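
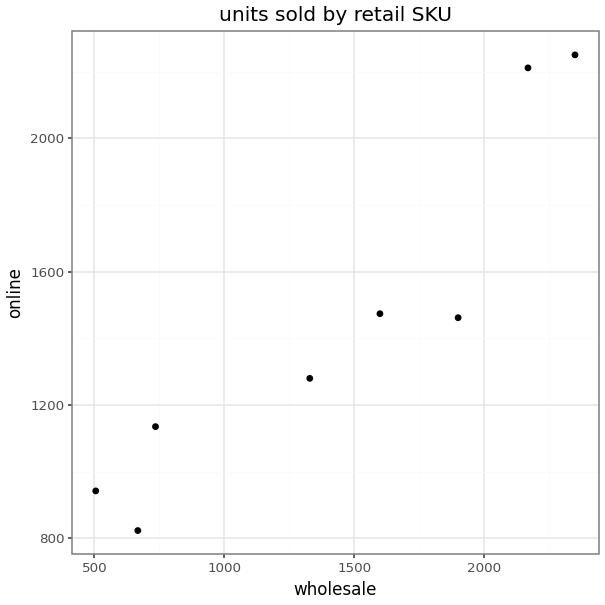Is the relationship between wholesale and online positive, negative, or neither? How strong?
Points are positively correlated; strong (|r| ≈ 0.9).

positive, strong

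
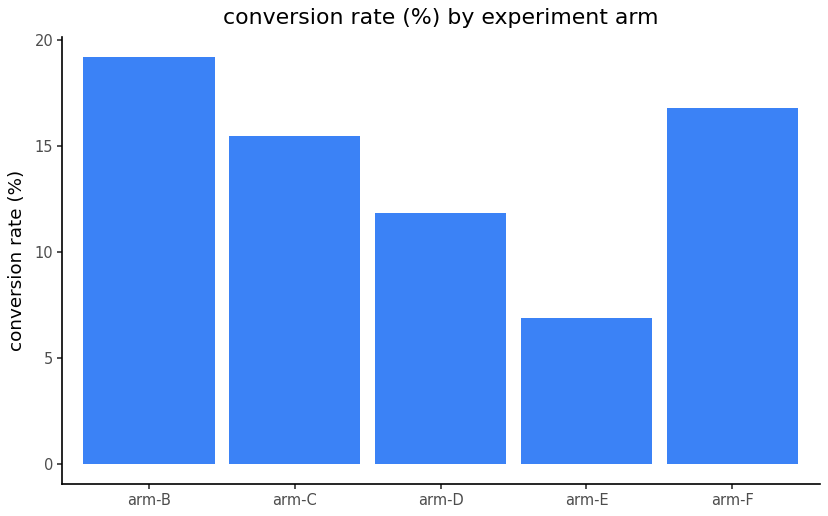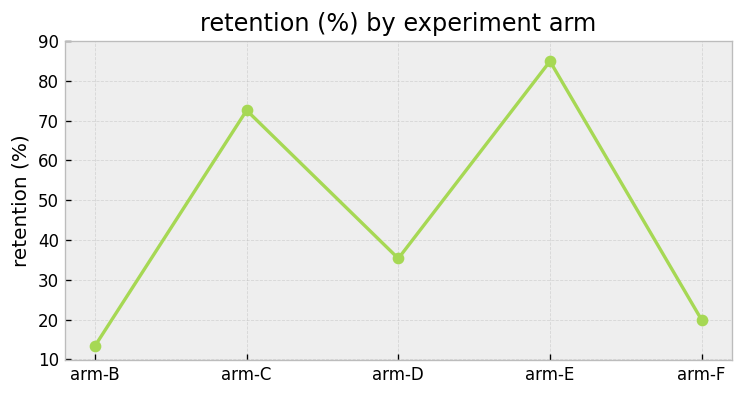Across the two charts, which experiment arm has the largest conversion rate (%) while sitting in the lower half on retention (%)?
arm-B

Chart 2 median retention (%) ≈ 40; below-median experiment arms: arm-B, arm-F. Among those, arm-B has the highest conversion rate (%) (≈ 20).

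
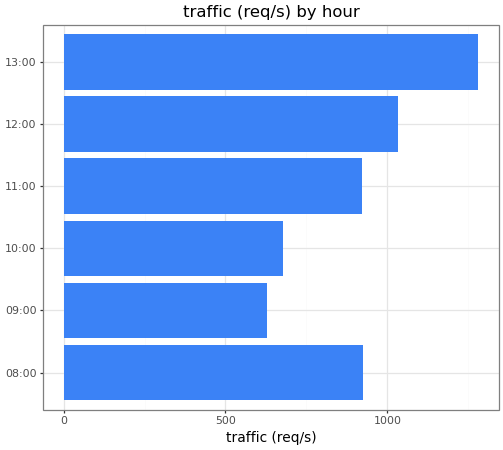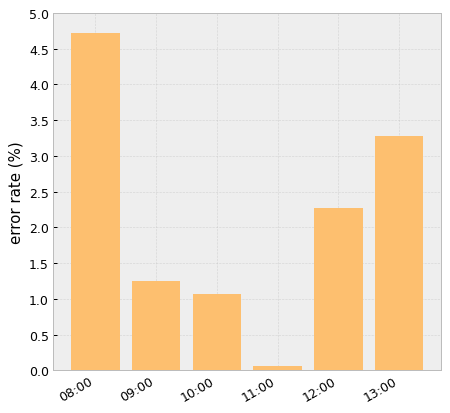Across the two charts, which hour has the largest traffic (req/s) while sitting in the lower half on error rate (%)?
Chart 2 median error rate (%) ≈ 2; below-median hours: 09:00, 10:00, 11:00. Among those, 11:00 has the highest traffic (req/s) (≈ 1000).

11:00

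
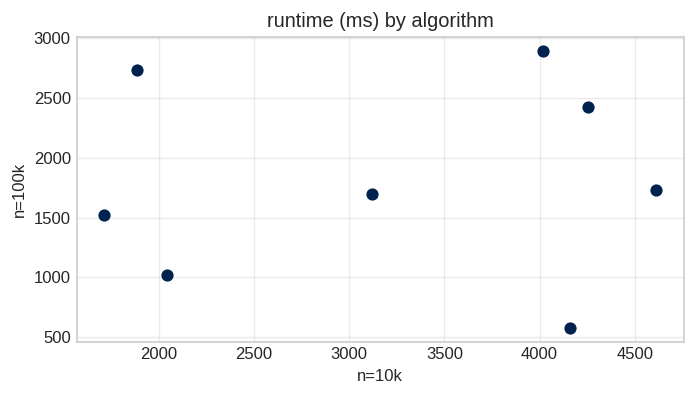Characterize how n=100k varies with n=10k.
no clear correlation

Points are roughly uncorrelated; weak (|r| ≈ 0.1).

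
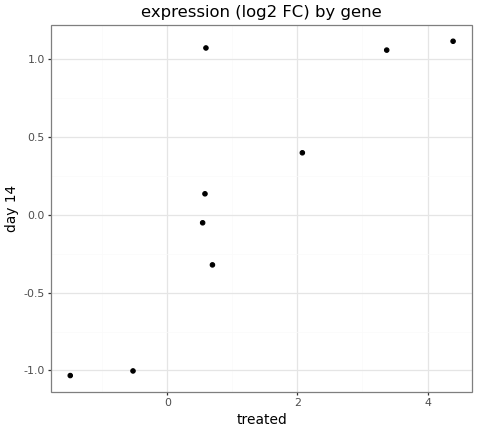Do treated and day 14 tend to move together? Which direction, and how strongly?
Points are positively correlated; strong (|r| ≈ 0.8).

positive, strong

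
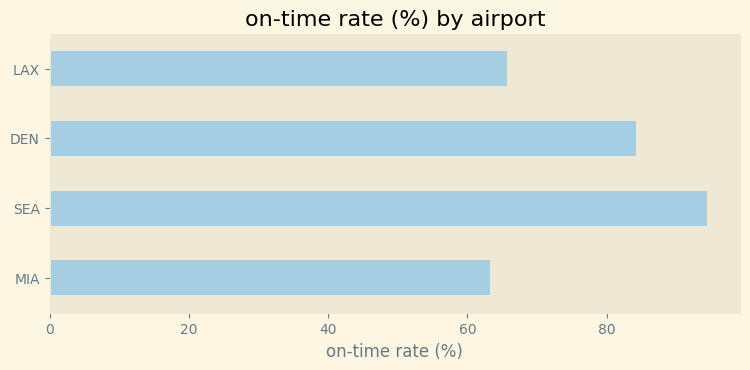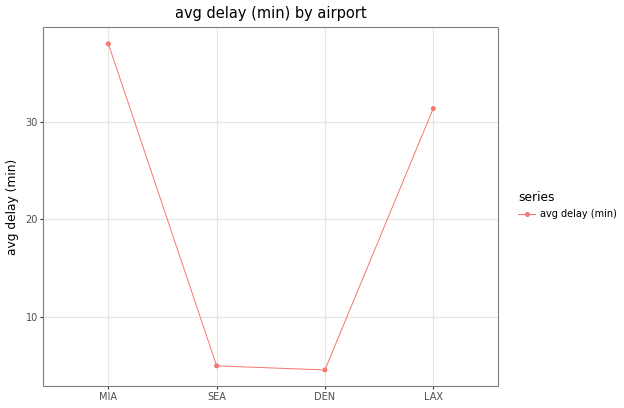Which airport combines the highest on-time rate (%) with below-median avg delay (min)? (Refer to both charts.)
Chart 2 median avg delay (min) ≈ 20; below-median airports: SEA, DEN. Among those, SEA has the highest on-time rate (%) (≈ 90).

SEA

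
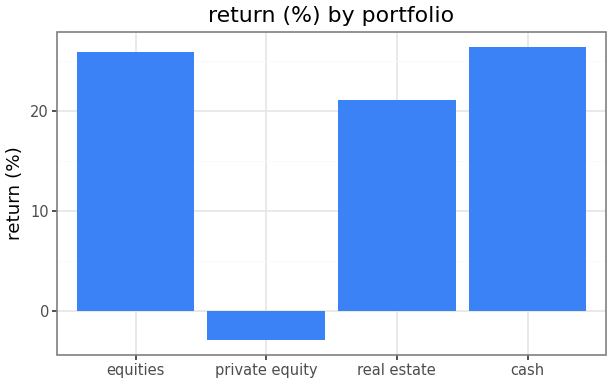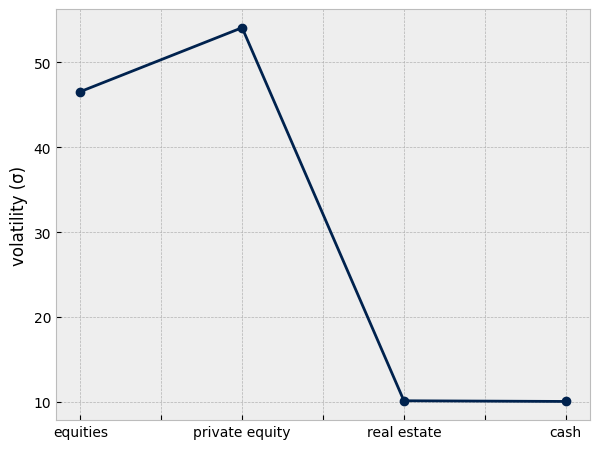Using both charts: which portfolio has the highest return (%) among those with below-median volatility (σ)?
cash

Chart 2 median volatility (σ) ≈ 30; below-median portfolios: real estate, cash. Among those, cash has the highest return (%) (≈ 25).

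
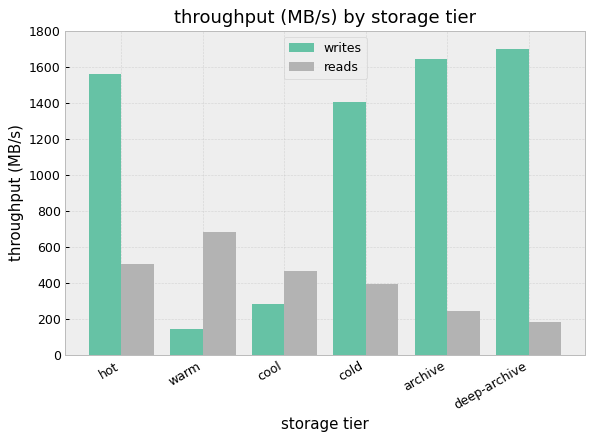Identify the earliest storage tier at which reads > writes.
hot: reads ≈ 600 vs writes ≈ 1600 (not yet); warm: reads ≈ 600 vs writes ≈ 200 (first crossover).

warm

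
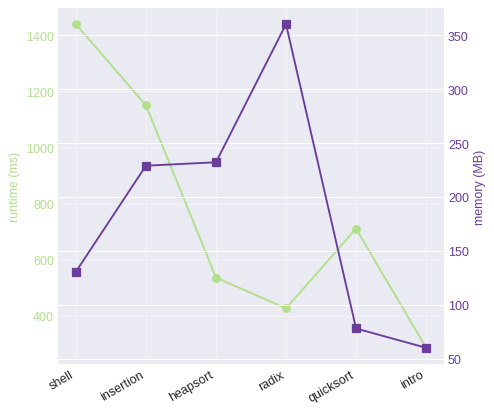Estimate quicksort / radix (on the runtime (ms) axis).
quicksort ≈ 700, radix ≈ 400; 700/400 ≈ 1.75.

≈ 1.75×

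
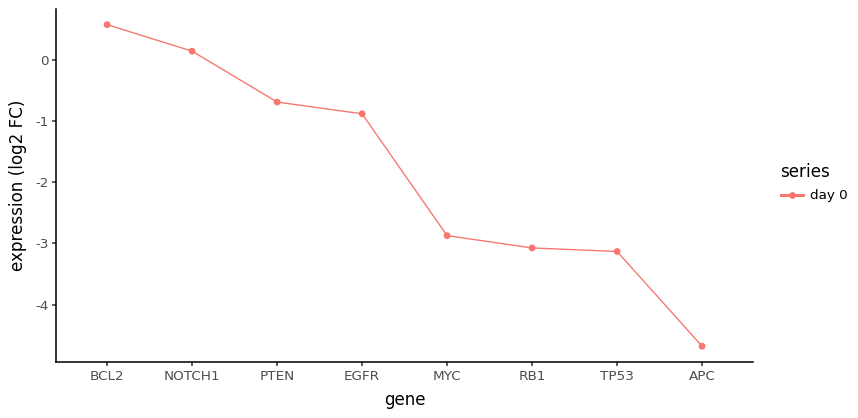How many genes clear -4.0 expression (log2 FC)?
Above -4.0: BCL2, NOTCH1, PTEN, EGFR, MYC, RB1, TP53.

7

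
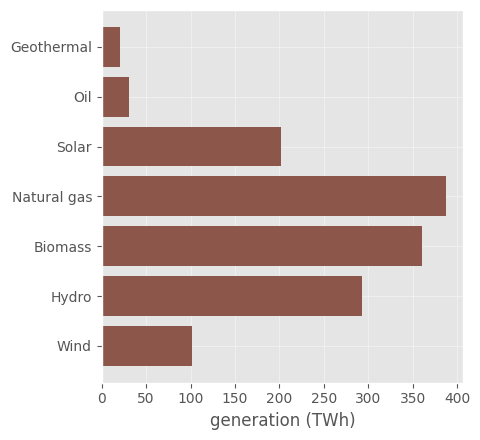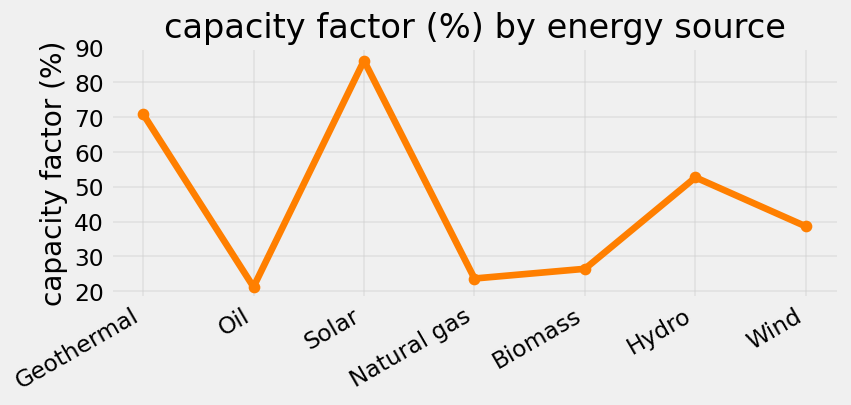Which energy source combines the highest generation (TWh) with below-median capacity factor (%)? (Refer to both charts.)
Natural gas

Chart 2 median capacity factor (%) ≈ 40; below-median energy sources: Oil, Natural gas, Biomass. Among those, Natural gas has the highest generation (TWh) (≈ 400).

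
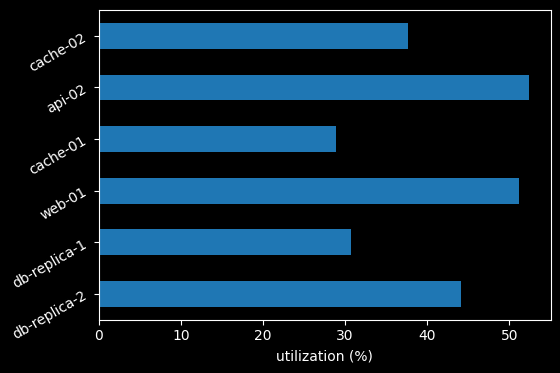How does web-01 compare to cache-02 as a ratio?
≈ 1.25×

web-01 ≈ 50, cache-02 ≈ 40; 50/40 ≈ 1.25.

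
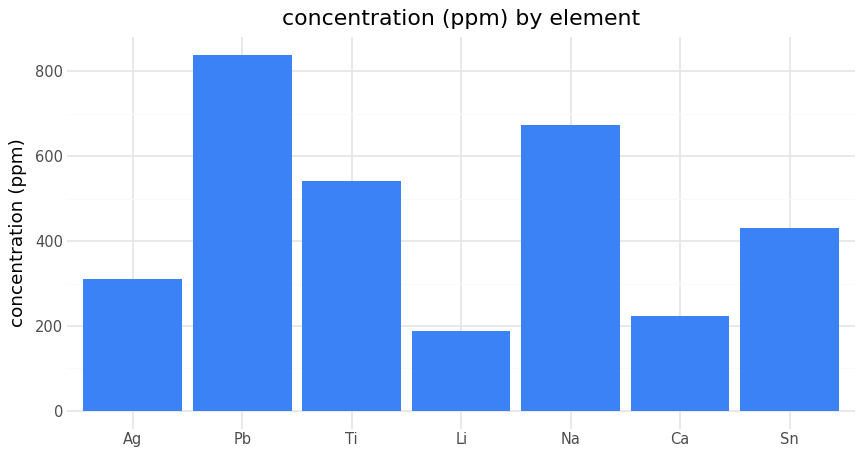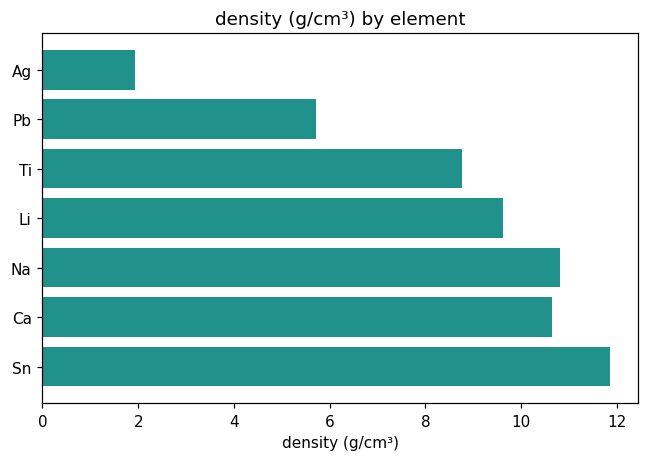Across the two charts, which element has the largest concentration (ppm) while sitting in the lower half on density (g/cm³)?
Chart 2 median density (g/cm³) ≈ 10; below-median elements: Ag, Pb, Ti. Among those, Pb has the highest concentration (ppm) (≈ 800).

Pb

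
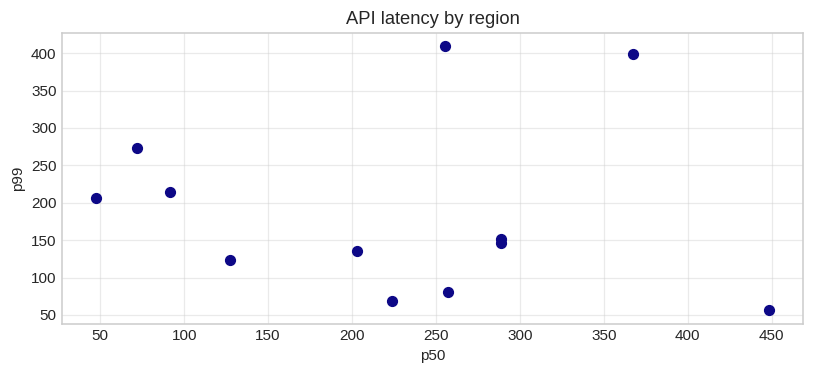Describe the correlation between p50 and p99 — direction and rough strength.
Points are roughly uncorrelated; weak (|r| ≈ 0.1).

no clear correlation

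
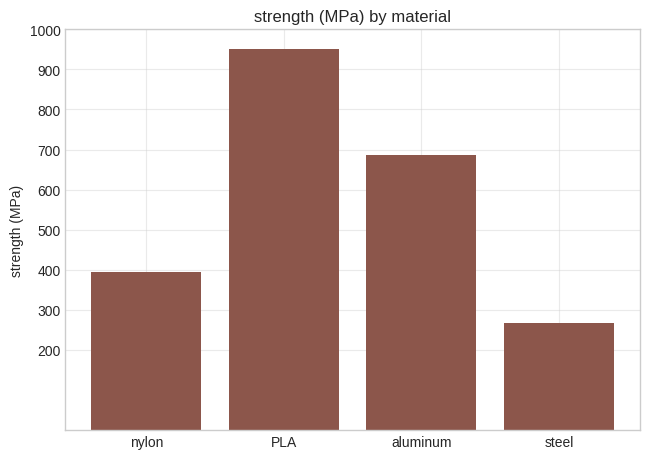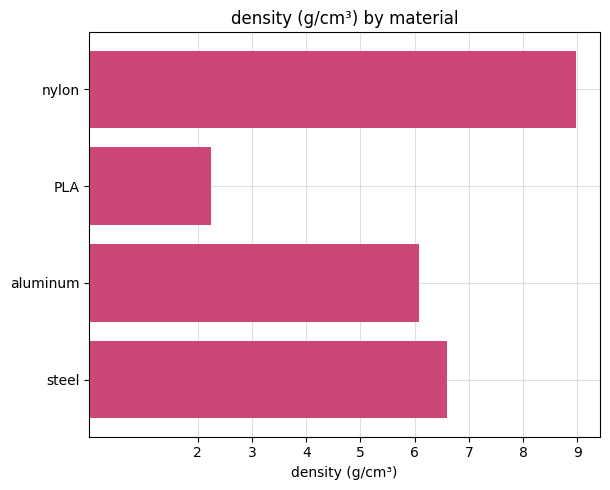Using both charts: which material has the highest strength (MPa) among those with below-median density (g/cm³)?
Chart 2 median density (g/cm³) ≈ 6; below-median materials: PLA, aluminum. Among those, PLA has the highest strength (MPa) (≈ 1000).

PLA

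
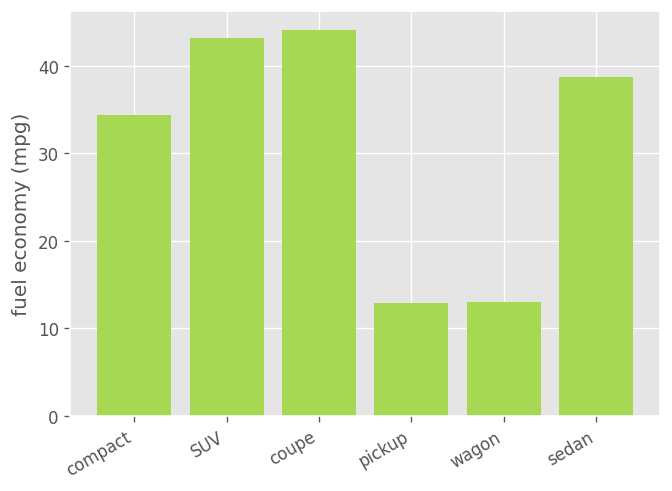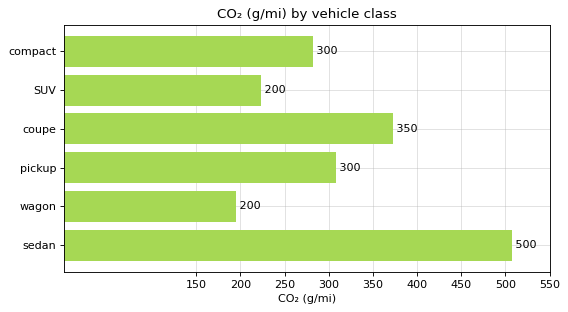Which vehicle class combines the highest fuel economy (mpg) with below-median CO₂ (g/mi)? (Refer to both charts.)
SUV

Chart 2 median CO₂ (g/mi) ≈ 300; below-median vehicle classes: compact, SUV, wagon. Among those, SUV has the highest fuel economy (mpg) (≈ 45).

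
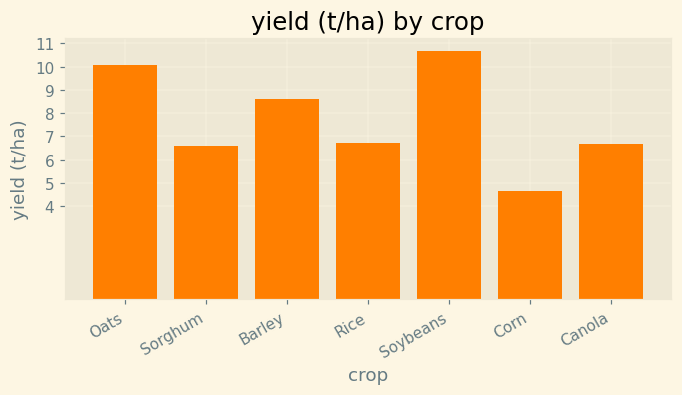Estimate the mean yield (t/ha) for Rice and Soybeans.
(7 + 11) / 2 ≈ 9.

≈ 9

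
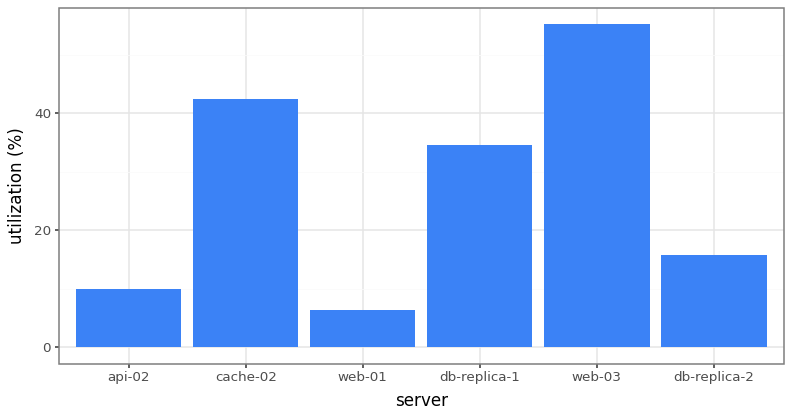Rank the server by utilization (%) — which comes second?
cache-02

Top 3: web-03 ≈ 55, cache-02 ≈ 40, db-replica-1 ≈ 35.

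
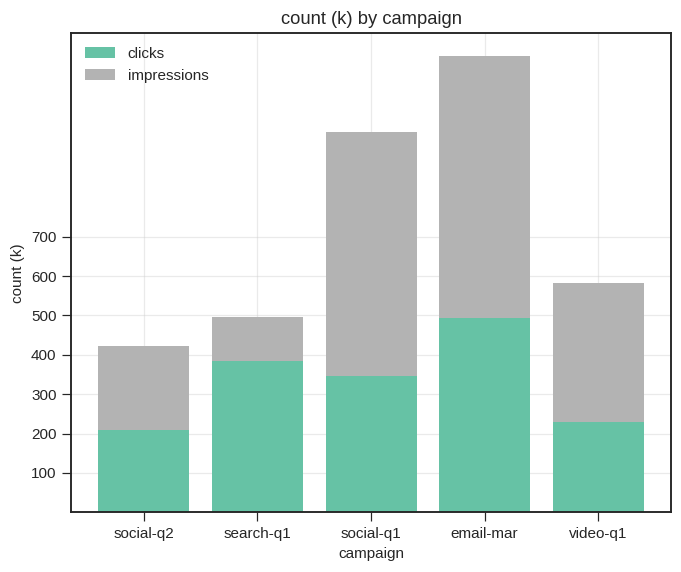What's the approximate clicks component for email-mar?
≈ 500

clicks top ≈ 500, bottom ≈ 0; segment ≈ 500.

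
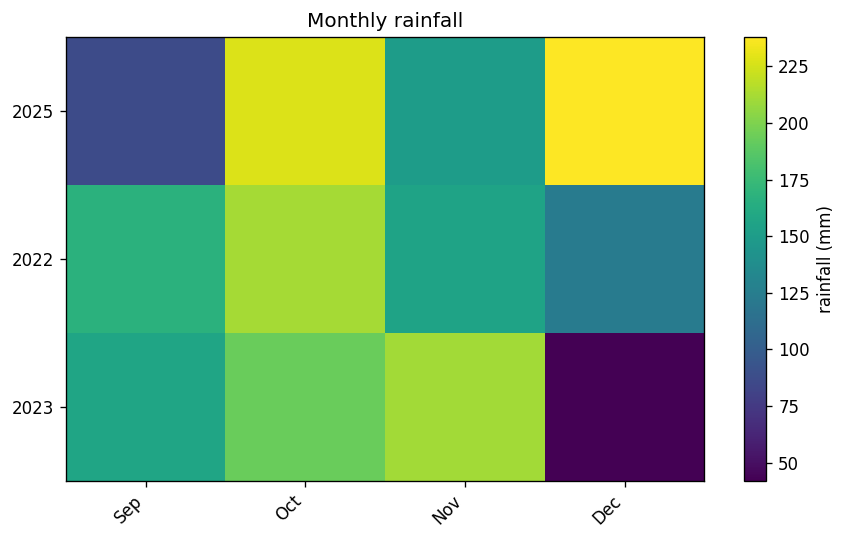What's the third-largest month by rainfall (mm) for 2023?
Top 4 for 2023: Nov ≈ 220, Oct ≈ 200, Sep ≈ 160, Dec ≈ 40.

Sep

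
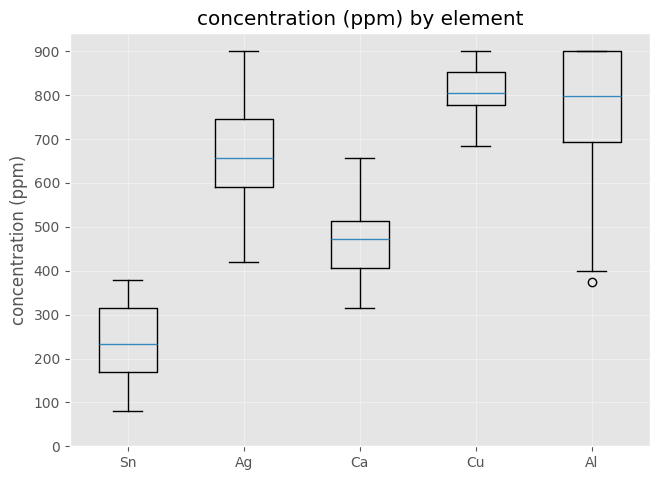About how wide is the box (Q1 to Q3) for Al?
≈ 200

Q3 ≈ 900, Q1 ≈ 700; IQR ≈ 200.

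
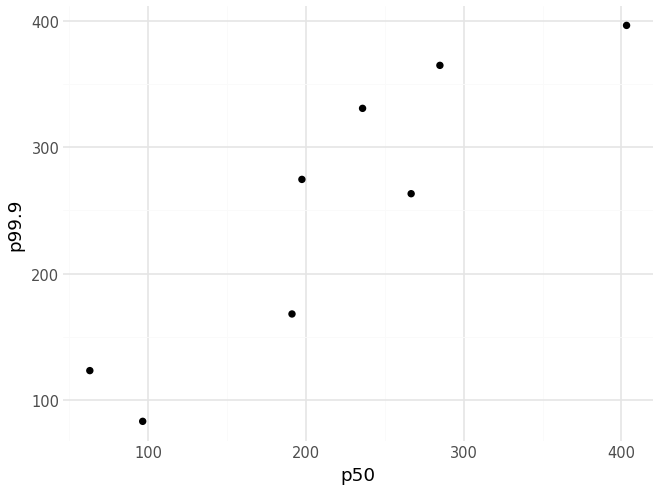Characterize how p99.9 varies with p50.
positive, strong

Points are positively correlated; strong (|r| ≈ 0.9).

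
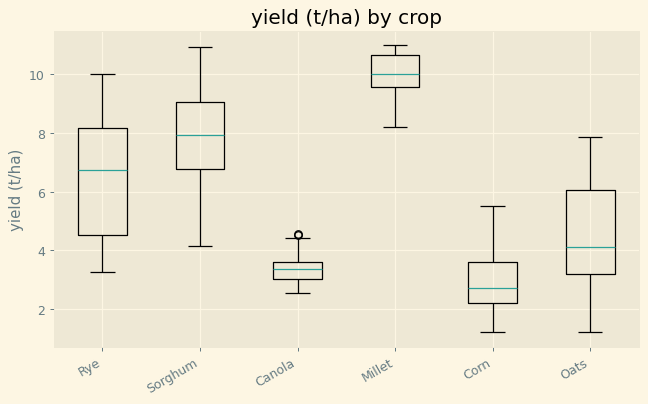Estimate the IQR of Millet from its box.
Q3 ≈ 11, Q1 ≈ 10; IQR ≈ 1.

≈ 1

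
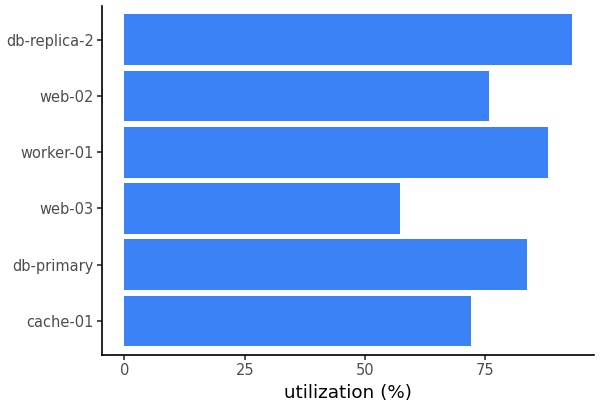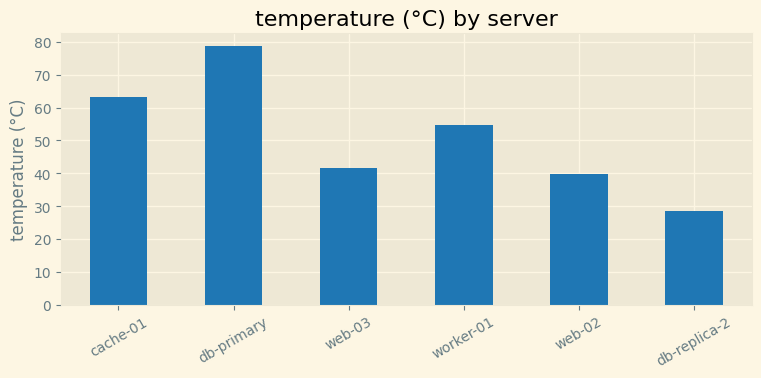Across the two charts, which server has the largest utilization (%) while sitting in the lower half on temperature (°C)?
Chart 2 median temperature (°C) ≈ 50; below-median servers: web-03, web-02, db-replica-2. Among those, db-replica-2 has the highest utilization (%) (≈ 90).

db-replica-2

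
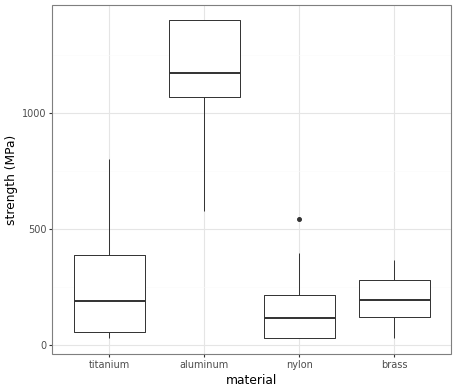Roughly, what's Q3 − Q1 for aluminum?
Q3 ≈ 1400, Q1 ≈ 1100; IQR ≈ 300.

≈ 300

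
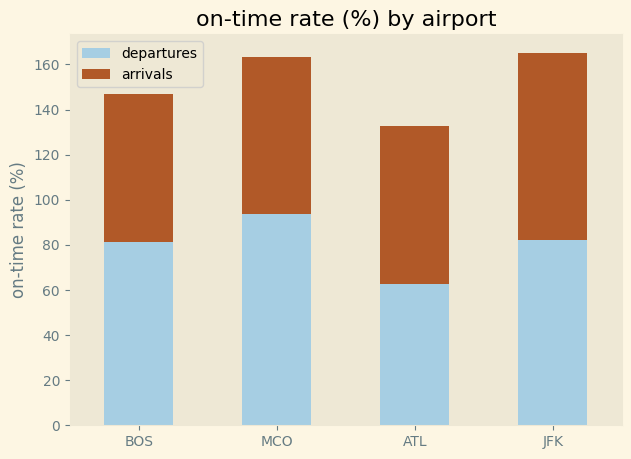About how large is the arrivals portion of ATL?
arrivals top ≈ 140, bottom ≈ 60; segment ≈ 80.

≈ 80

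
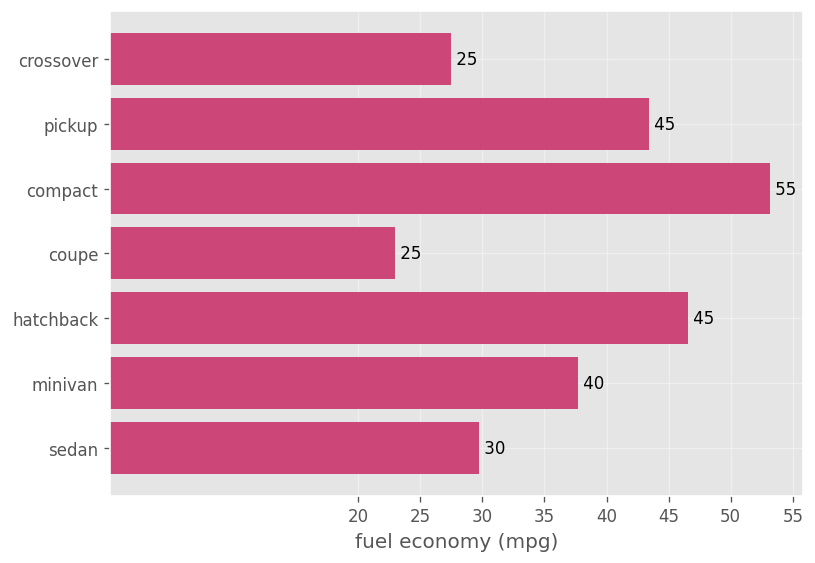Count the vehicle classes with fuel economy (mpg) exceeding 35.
Above 35: pickup, compact, hatchback, minivan.

4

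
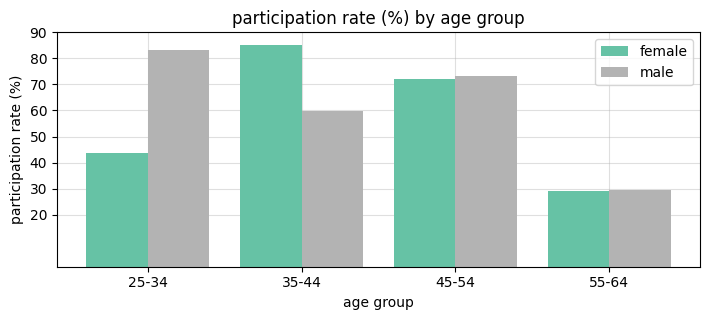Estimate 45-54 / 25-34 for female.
45-54 ≈ 70, 25-34 ≈ 40; 70/40 ≈ 1.75.

≈ 1.75×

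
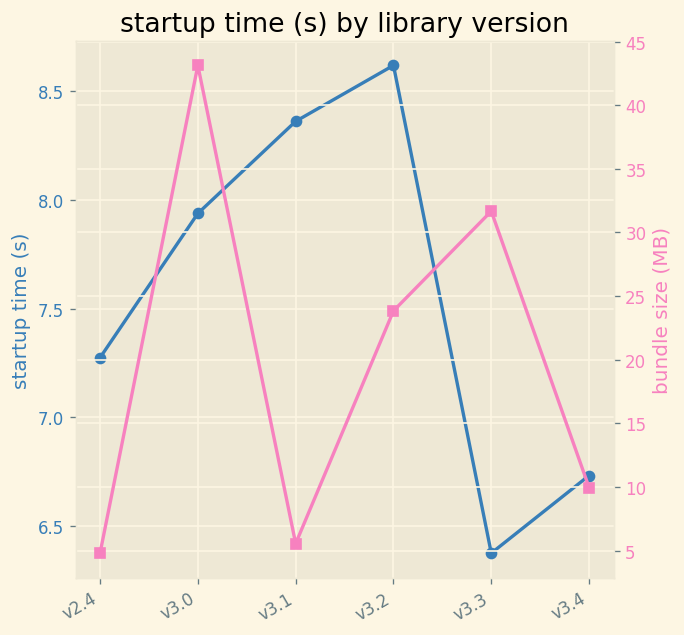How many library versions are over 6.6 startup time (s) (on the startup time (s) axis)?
Above 6.6: v2.4, v3.0, v3.1, v3.2, v3.4.

5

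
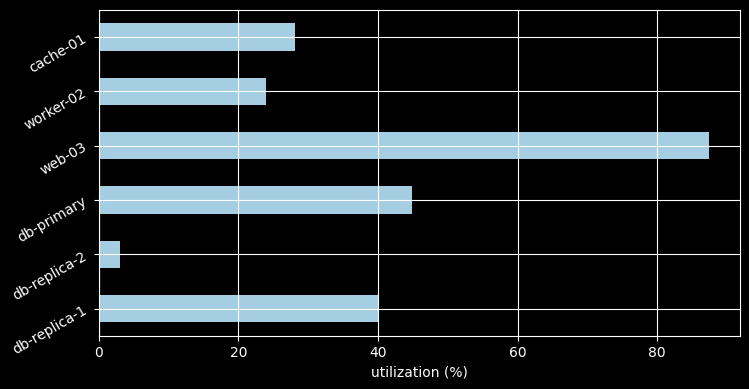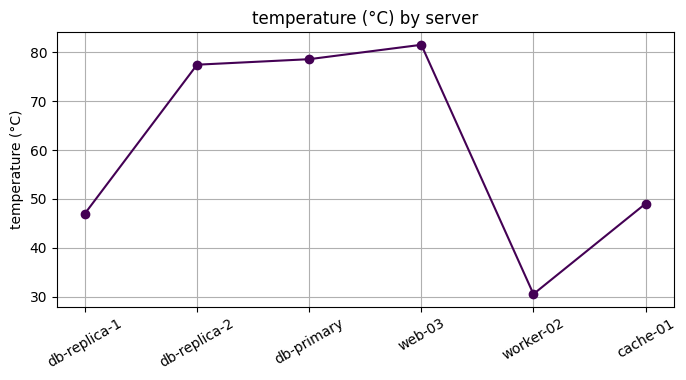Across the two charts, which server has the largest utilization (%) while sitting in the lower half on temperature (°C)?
Chart 2 median temperature (°C) ≈ 60; below-median servers: db-replica-1, worker-02, cache-01. Among those, db-replica-1 has the highest utilization (%) (≈ 40).

db-replica-1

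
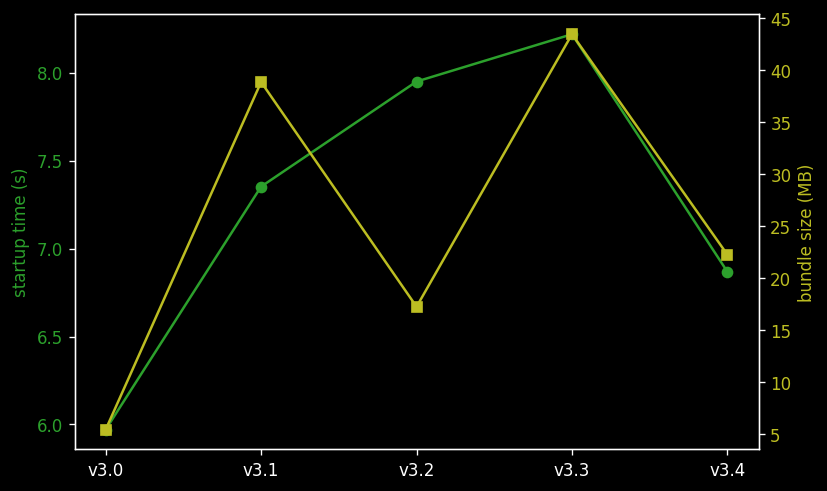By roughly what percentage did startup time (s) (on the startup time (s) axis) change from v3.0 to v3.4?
v3.0 ≈ 6.0, v3.4 ≈ 6.8; (6.8 − 6.0) / 6.0 ≈ +13.3%.

≈ +13.3%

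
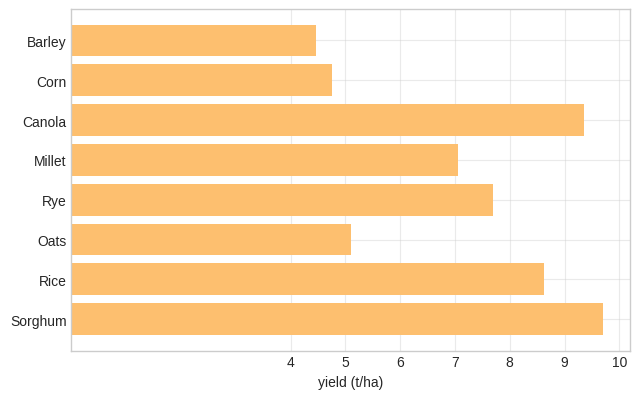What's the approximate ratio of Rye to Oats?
≈ 1.6×

Rye ≈ 8, Oats ≈ 5; 8/5 ≈ 1.6.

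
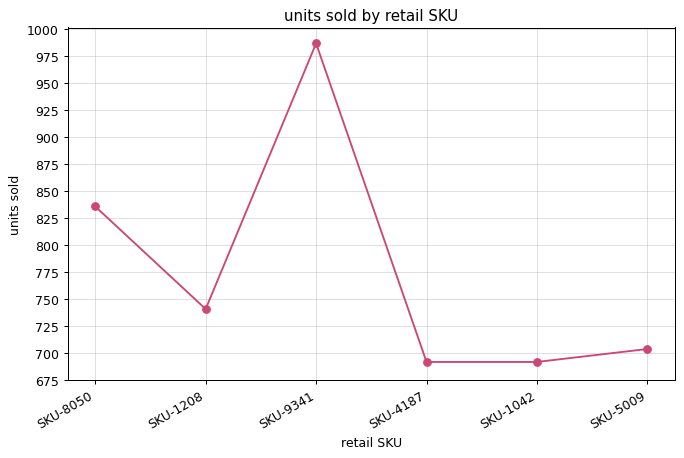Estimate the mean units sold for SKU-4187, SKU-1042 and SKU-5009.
≈ 700

(700 + 700 + 700) / 3 ≈ 700.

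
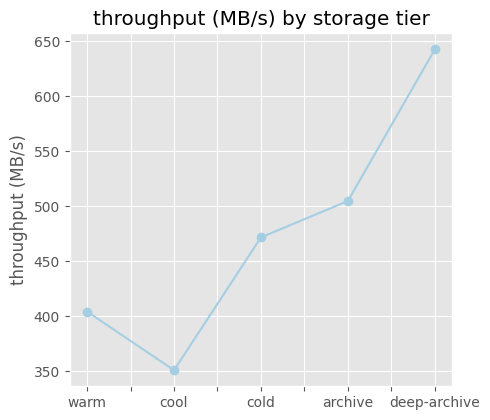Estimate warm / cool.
warm ≈ 400, cool ≈ 350; 400/350 ≈ 1.14.

≈ 1.14×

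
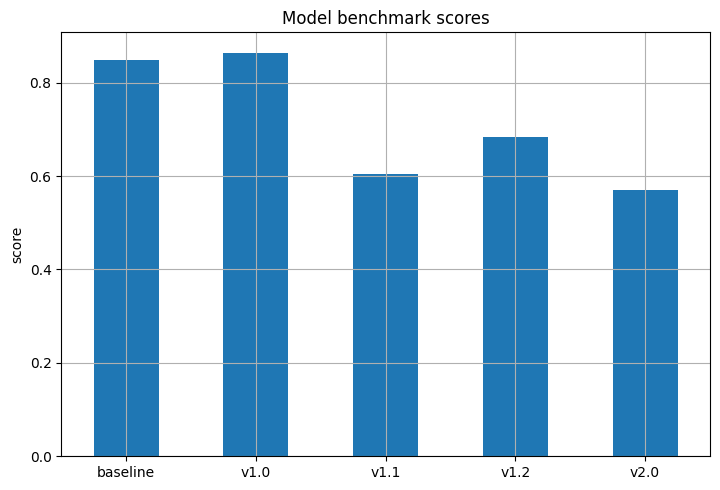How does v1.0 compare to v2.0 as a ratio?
v1.0 ≈ 0.9, v2.0 ≈ 0.6; 0.9/0.6 ≈ 1.5.

≈ 1.5×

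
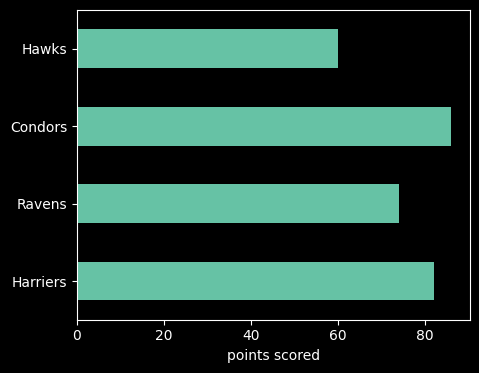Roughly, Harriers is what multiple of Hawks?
≈ 1.33×

Harriers ≈ 80, Hawks ≈ 60; 80/60 ≈ 1.33.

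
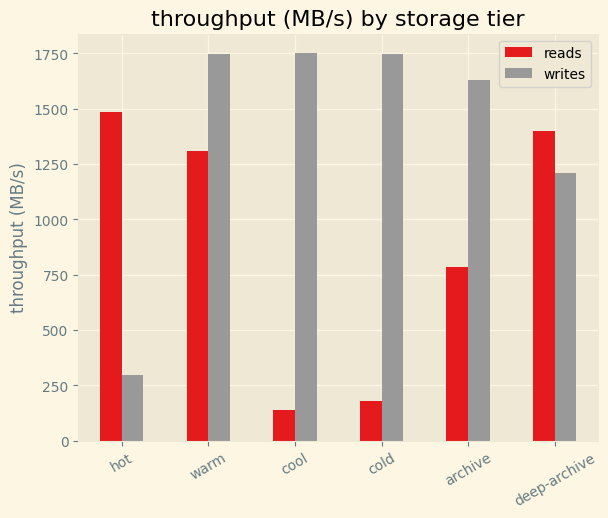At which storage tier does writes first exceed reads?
hot: writes ≈ 200 vs reads ≈ 1400 (not yet); warm: writes ≈ 1800 vs reads ≈ 1400 (first crossover).

warm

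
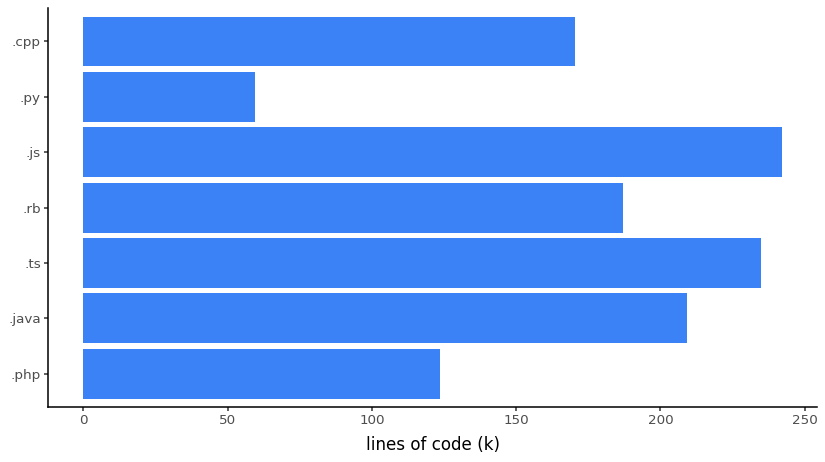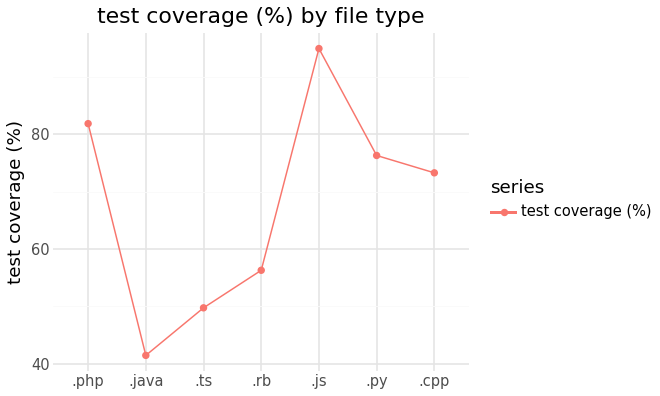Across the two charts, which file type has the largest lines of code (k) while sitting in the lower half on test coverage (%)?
Chart 2 median test coverage (%) ≈ 70; below-median file types: .java, .ts, .rb. Among those, .ts has the highest lines of code (k) (≈ 225).

.ts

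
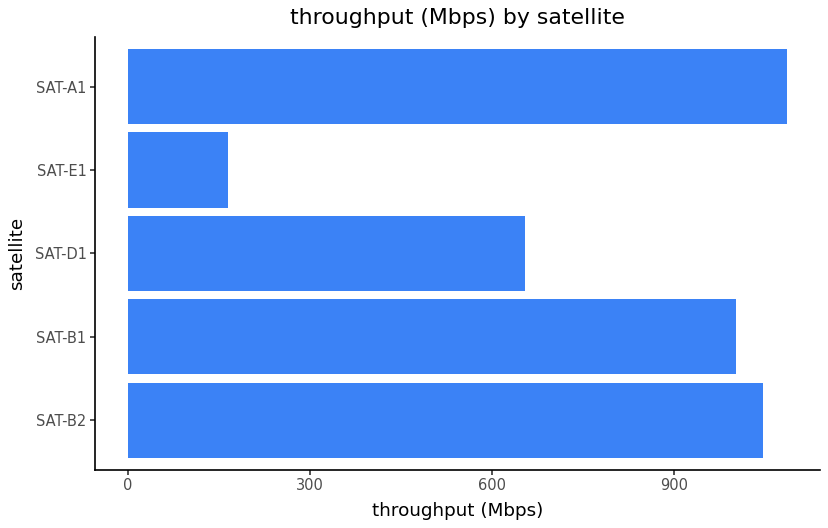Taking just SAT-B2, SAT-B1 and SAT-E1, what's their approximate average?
(1000 + 1000 + 200) / 3 ≈ 733.

≈ 733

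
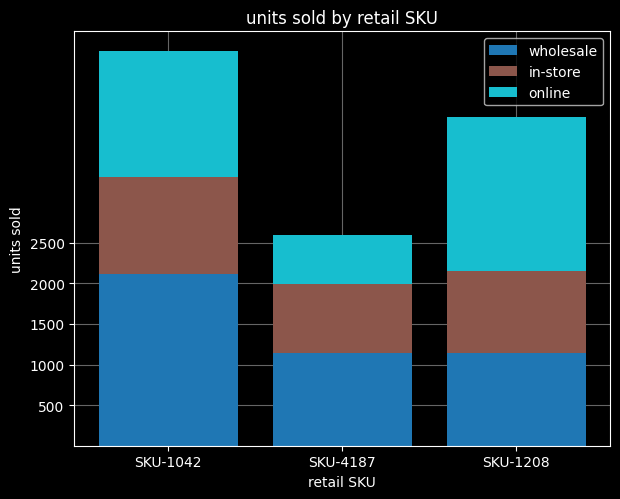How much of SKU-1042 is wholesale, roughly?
wholesale top ≈ 2000, bottom ≈ 0; segment ≈ 2000.

≈ 2000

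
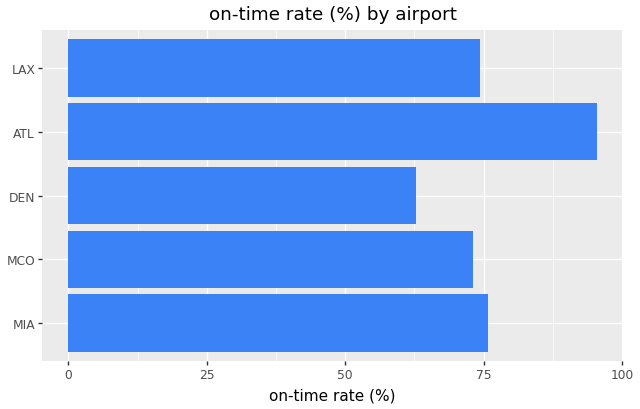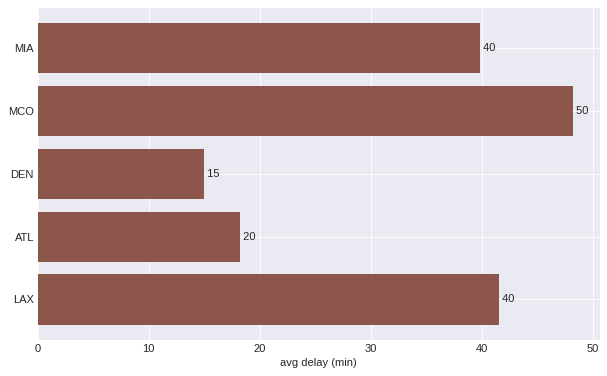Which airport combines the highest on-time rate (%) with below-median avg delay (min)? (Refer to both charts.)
ATL

Chart 2 median avg delay (min) ≈ 40; below-median airports: DEN, ATL. Among those, ATL has the highest on-time rate (%) (≈ 100).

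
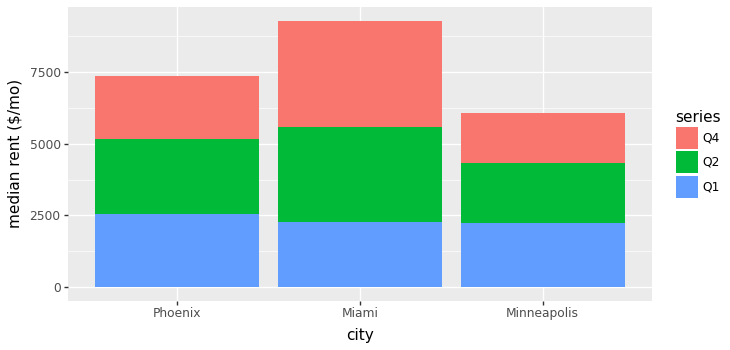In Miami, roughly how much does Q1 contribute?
Q1 top ≈ 2000, bottom ≈ 0; segment ≈ 2000.

≈ 2000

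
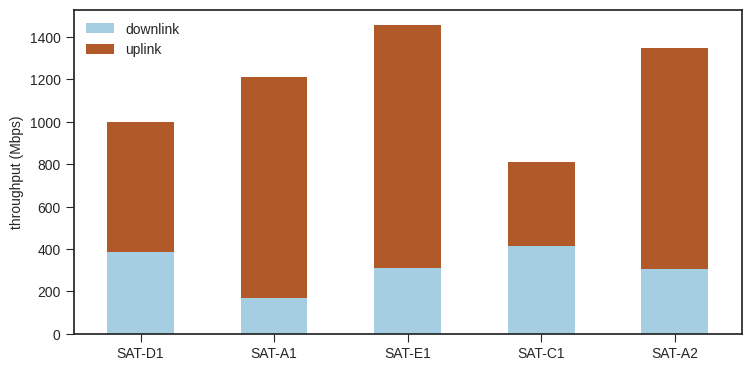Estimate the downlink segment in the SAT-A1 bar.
downlink top ≈ 200, bottom ≈ 0; segment ≈ 200.

≈ 200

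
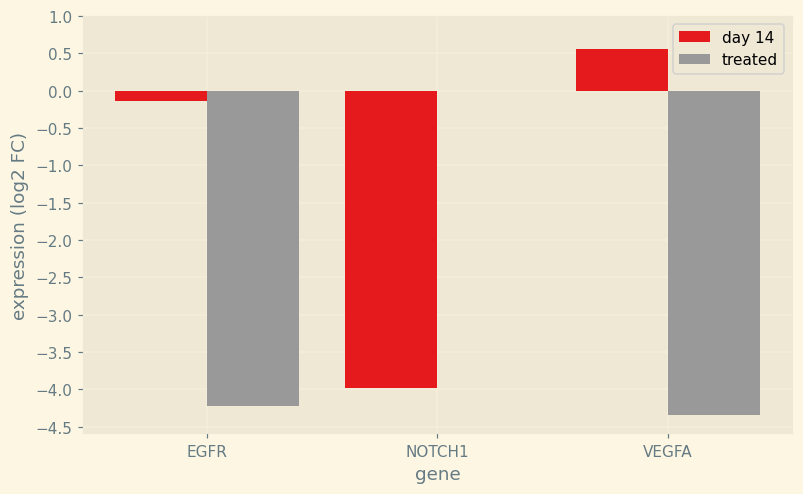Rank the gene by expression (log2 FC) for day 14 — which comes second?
Top 3 for day 14: VEGFA ≈ 0.5, EGFR ≈ 0.0, NOTCH1 ≈ -4.0.

EGFR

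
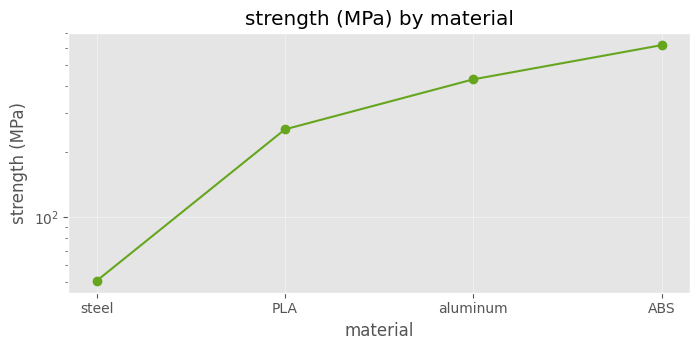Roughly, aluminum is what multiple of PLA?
≈ 1.8×

aluminum ≈ 450, PLA ≈ 250; 450/250 ≈ 1.8.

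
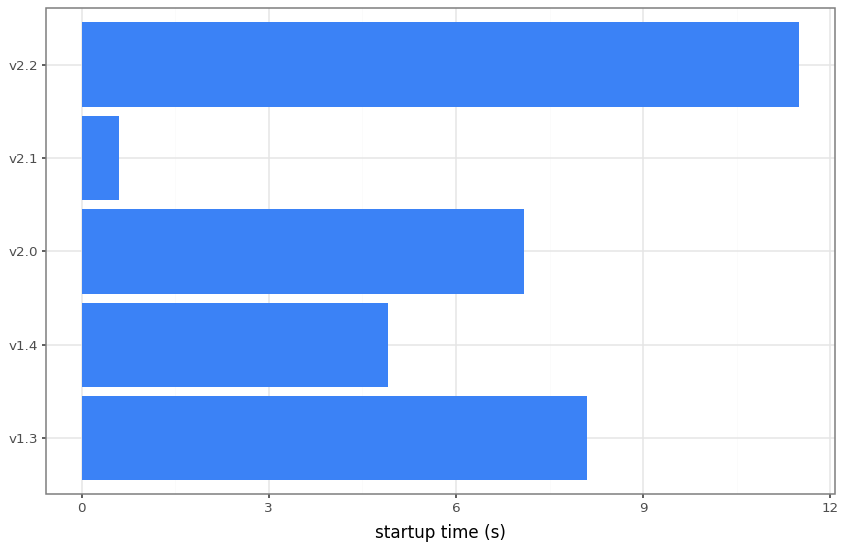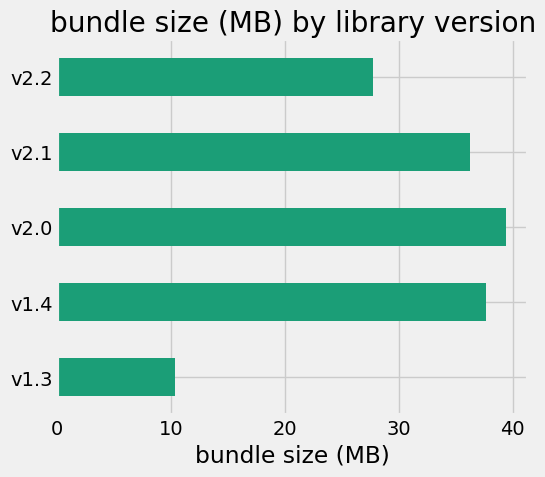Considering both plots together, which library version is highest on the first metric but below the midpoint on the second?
Chart 2 median bundle size (MB) ≈ 35; below-median library versions: v1.3, v2.2. Among those, v2.2 has the highest startup time (s) (≈ 12).

v2.2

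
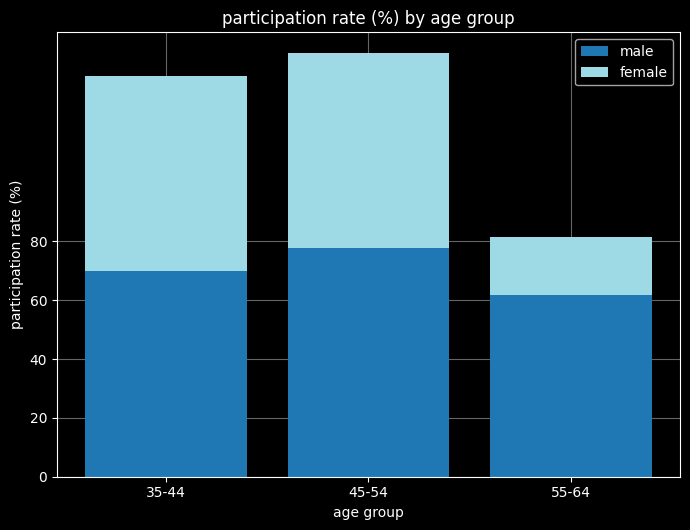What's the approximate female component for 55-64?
female top ≈ 80, bottom ≈ 60; segment ≈ 20.

≈ 20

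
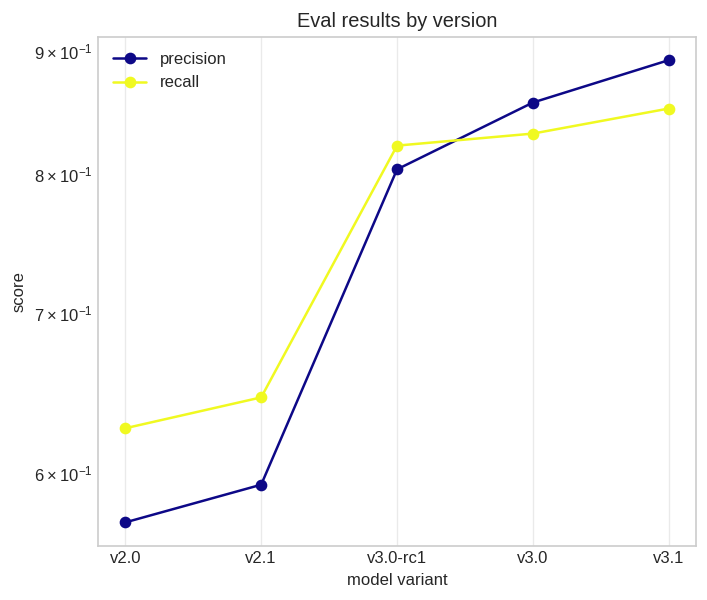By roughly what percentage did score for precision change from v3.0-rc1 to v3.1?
v3.0-rc1 ≈ 0.80, v3.1 ≈ 0.90; (0.90 − 0.80) / 0.80 ≈ +12.5%.

≈ +12.5%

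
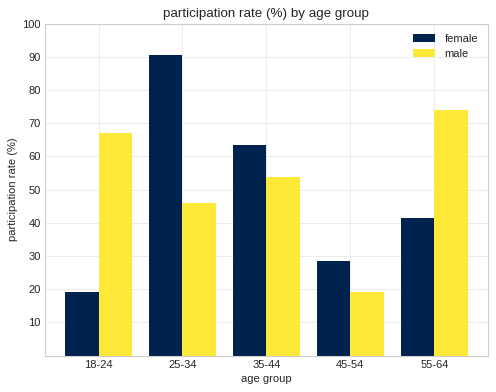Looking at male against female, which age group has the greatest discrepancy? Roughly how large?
18-24: male ≈ 70, female ≈ 20 → gap ≈ 50. Next-largest (25-34) is only ≈ 40.

18-24, ≈ 50 %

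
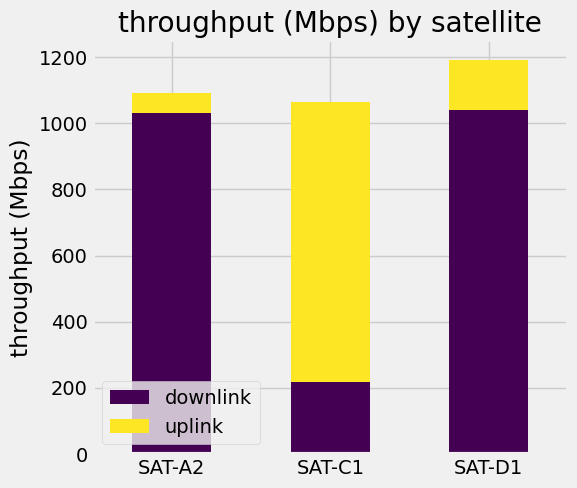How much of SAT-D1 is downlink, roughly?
downlink top ≈ 1000, bottom ≈ 0; segment ≈ 1000.

≈ 1000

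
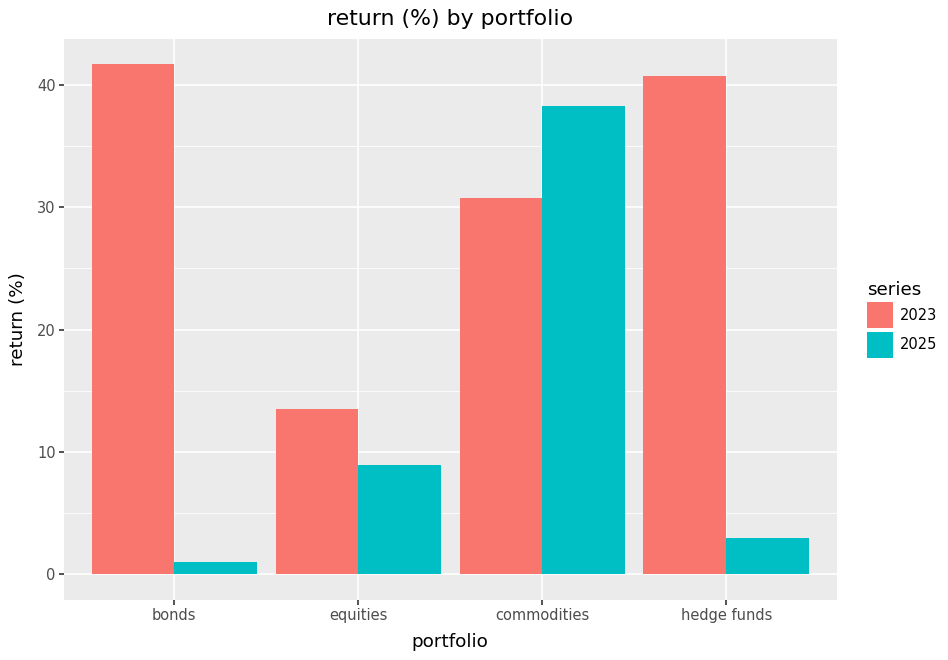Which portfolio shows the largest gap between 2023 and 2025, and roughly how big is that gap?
bonds, ≈ 40 %

bonds: 2023 ≈ 40, 2025 ≈ 0 → gap ≈ 40. Next-largest (hedge funds) is only ≈ 35.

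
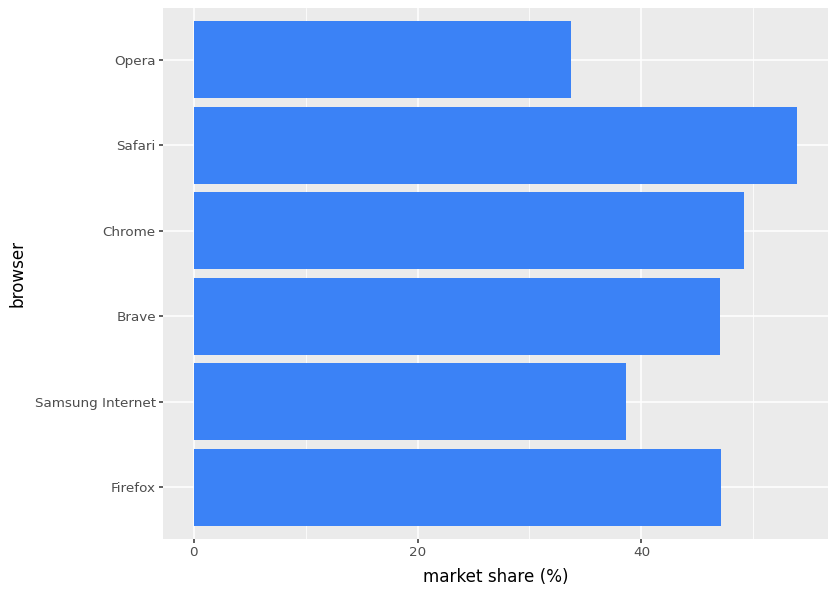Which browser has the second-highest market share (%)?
Top 3: Safari ≈ 55, Chrome ≈ 50, Firefox ≈ 45.

Chrome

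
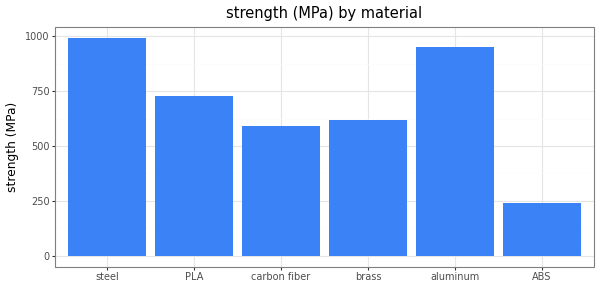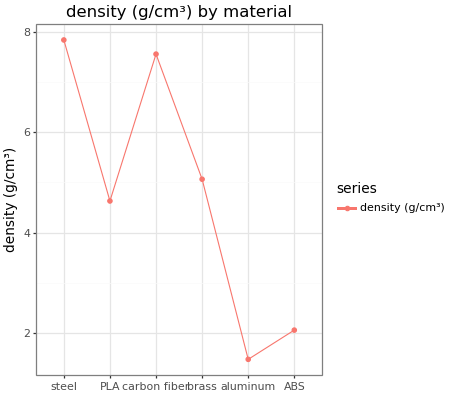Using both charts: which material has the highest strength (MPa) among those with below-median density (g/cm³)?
aluminum

Chart 2 median density (g/cm³) ≈ 5; below-median materials: PLA, aluminum, ABS. Among those, aluminum has the highest strength (MPa) (≈ 1000).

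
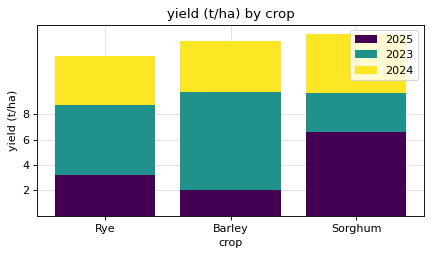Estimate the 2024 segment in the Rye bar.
≈ 4

2024 top ≈ 12, bottom ≈ 8; segment ≈ 4.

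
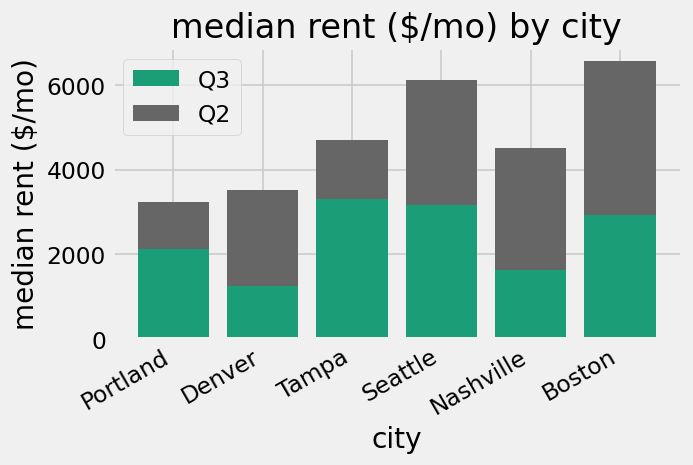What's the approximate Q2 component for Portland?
Q2 top ≈ 3000, bottom ≈ 2000; segment ≈ 1000.

≈ 1000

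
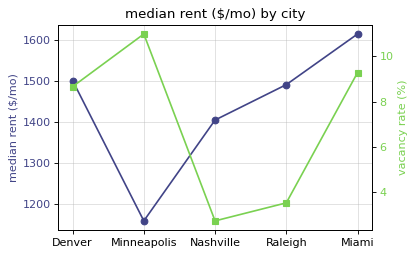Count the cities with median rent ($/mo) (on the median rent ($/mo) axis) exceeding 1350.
Above 1350: Denver, Nashville, Raleigh, Miami.

4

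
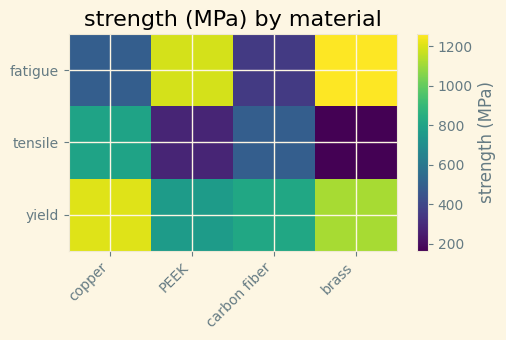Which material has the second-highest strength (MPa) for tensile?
Top 3 for tensile: copper ≈ 800, carbon fiber ≈ 500, PEEK ≈ 300.

carbon fiber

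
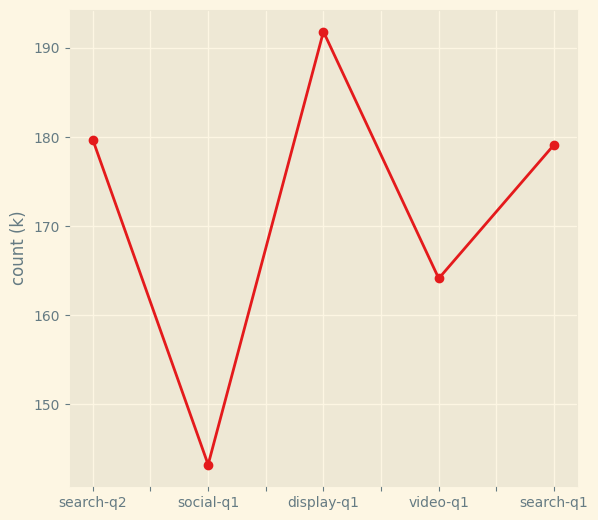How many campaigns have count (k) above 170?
Above 170: search-q2, display-q1, search-q1.

3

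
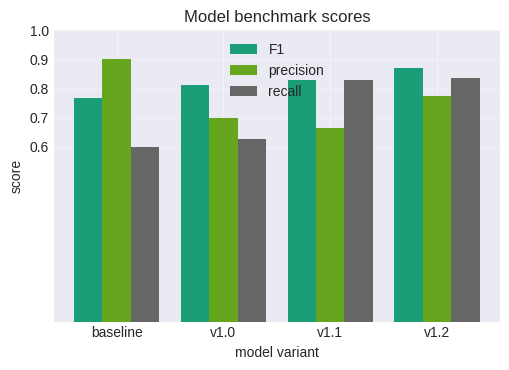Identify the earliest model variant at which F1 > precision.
baseline: F1 ≈ 0.8 vs precision ≈ 0.9 (not yet); v1.0: F1 ≈ 0.8 vs precision ≈ 0.7 (first crossover).

v1.0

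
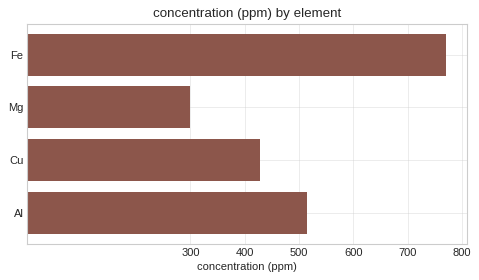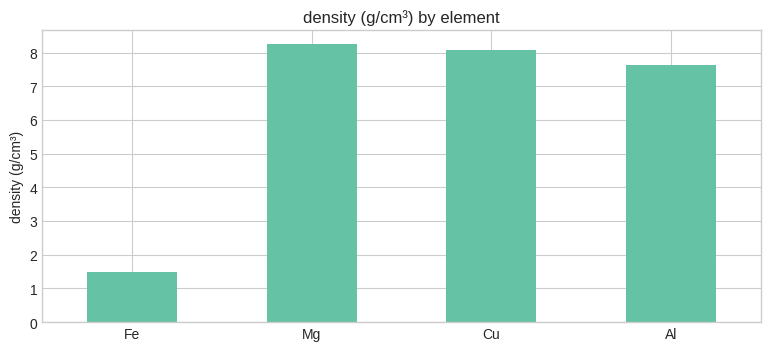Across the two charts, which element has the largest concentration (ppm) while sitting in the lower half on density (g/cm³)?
Chart 2 median density (g/cm³) ≈ 8; below-median elements: Fe, Al. Among those, Fe has the highest concentration (ppm) (≈ 800).

Fe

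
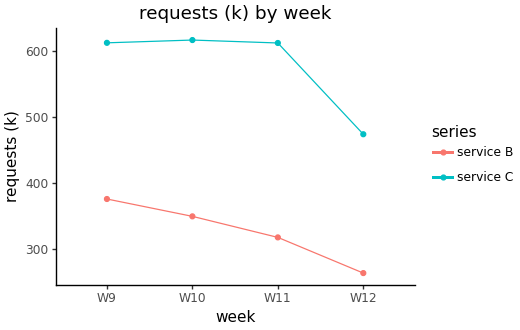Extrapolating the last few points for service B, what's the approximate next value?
Last three: 350, 300, 250 → slope ≈ -50/step → next ≈ 200.

≈ 200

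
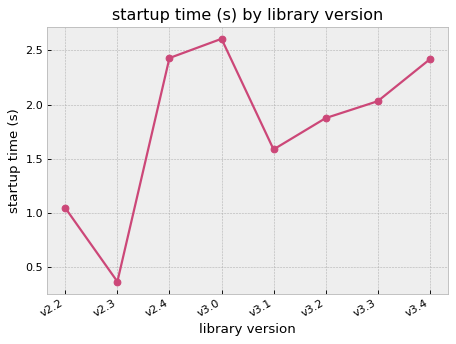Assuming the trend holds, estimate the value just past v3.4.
≈ 2.7

Last three: 1.8, 2.0, 2.4 → slope ≈ 0.3/step → next ≈ 2.7.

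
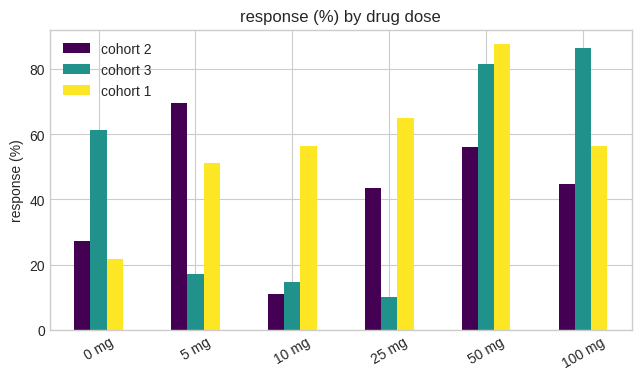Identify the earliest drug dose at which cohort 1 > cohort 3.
5 mg

0 mg: cohort 1 ≈ 20 vs cohort 3 ≈ 60 (not yet); 5 mg: cohort 1 ≈ 50 vs cohort 3 ≈ 20 (first crossover).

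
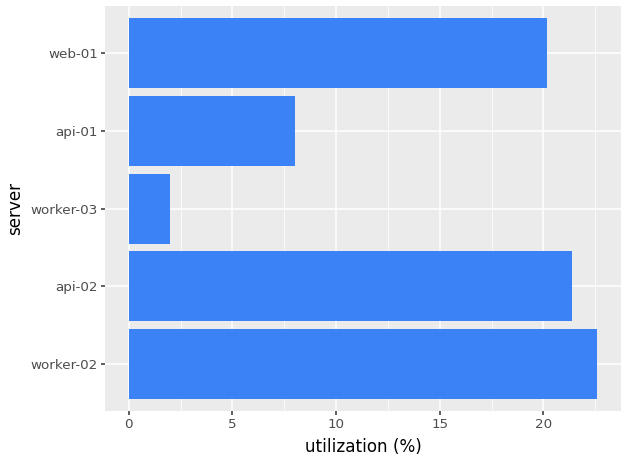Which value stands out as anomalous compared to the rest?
worker-03 ≈ 2; the rest sit between ≈ 8 and ≈ 22.

worker-03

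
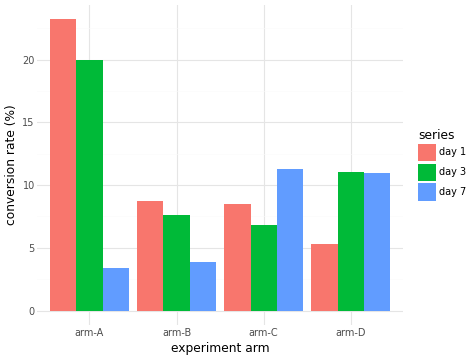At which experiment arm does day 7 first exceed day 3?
arm-C

arm-B: day 7 ≈ 4 vs day 3 ≈ 8 (not yet); arm-C: day 7 ≈ 12 vs day 3 ≈ 6 (first crossover).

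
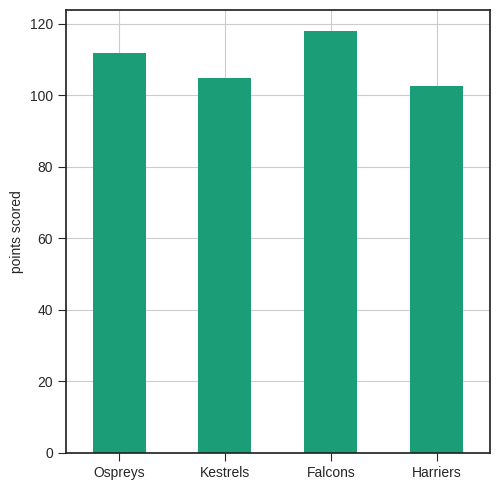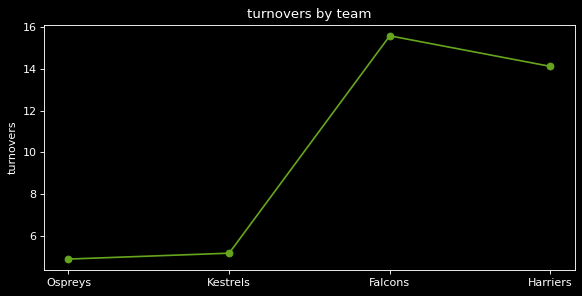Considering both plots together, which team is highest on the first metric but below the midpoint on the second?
Ospreys

Chart 2 median turnovers ≈ 10; below-median teams: Ospreys, Kestrels. Among those, Ospreys has the highest points scored (≈ 120).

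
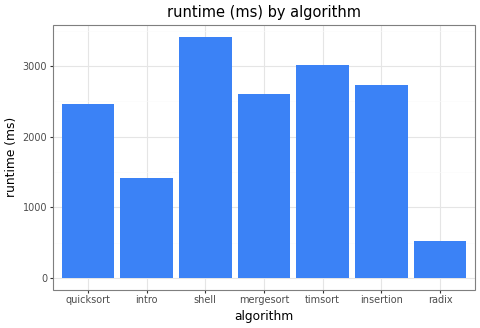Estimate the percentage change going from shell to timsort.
≈ -14.3%

shell ≈ 3500, timsort ≈ 3000; (3000 − 3500) / 3500 ≈ -14.3%.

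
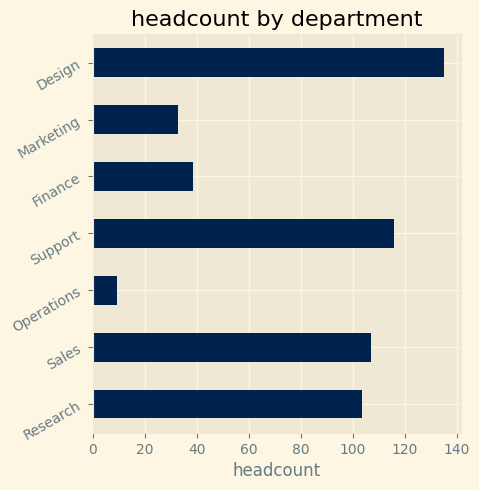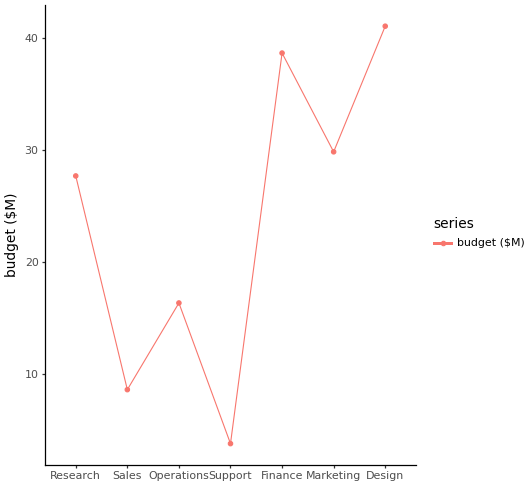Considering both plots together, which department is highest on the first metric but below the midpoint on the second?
Chart 2 median budget ($M) ≈ 30; below-median departments: Sales, Operations, Support. Among those, Support has the highest headcount (≈ 120).

Support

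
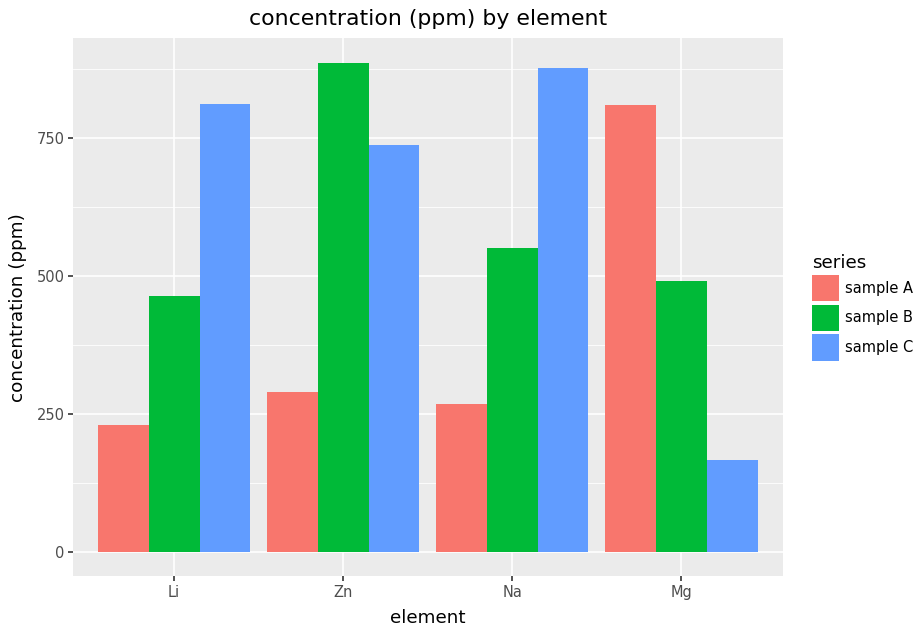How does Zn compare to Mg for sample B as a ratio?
Zn ≈ 900, Mg ≈ 500; 900/500 ≈ 1.8.

≈ 1.8×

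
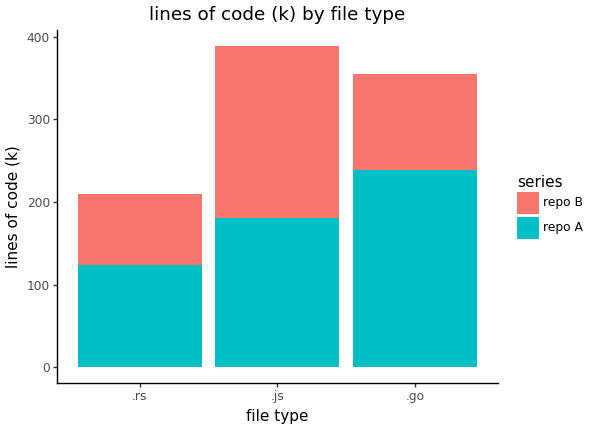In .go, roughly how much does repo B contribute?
≈ 100

repo B top ≈ 350, bottom ≈ 250; segment ≈ 100.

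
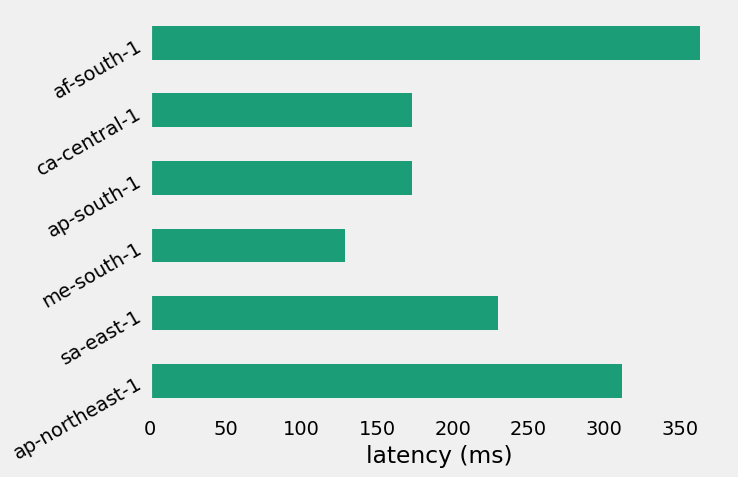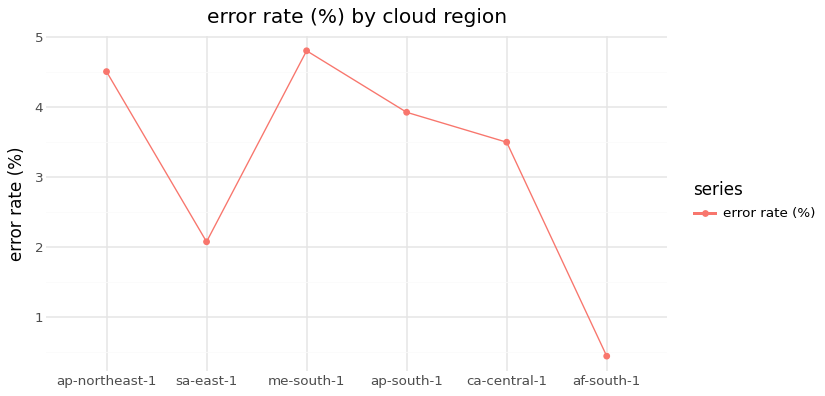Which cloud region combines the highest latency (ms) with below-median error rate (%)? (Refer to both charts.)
af-south-1

Chart 2 median error rate (%) ≈ 3.5; below-median cloud regions: sa-east-1, ca-central-1, af-south-1. Among those, af-south-1 has the highest latency (ms) (≈ 350).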